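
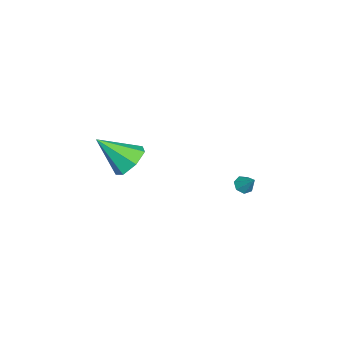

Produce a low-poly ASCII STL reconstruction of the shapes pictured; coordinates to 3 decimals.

solid 
facet normal -0.461 -0.517 -0.721
outer loop
vertex -0.685 3.167 -3.299
vertex -1.091 3.088 -2.983
vertex -1.01 3.48 -3.316
endloop
endfacet
facet normal 0.659 0.665 -0.350
outer loop
vertex -0.685 3.167 -3.299
vertex -1.01 3.48 -3.316
vertex -0.589 3.652 -2.197
endloop
endfacet
facet normal -0.460 -0.518 -0.721
outer loop
vertex -1.01 3.48 -3.316
vertex -1.091 3.088 -2.983
vertex -1.396 3.497 -3.082
endloop
endfacet
facet normal -0.040 0.990 -0.137
outer loop
vertex -1.01 3.48 -3.316
vertex -1.396 3.497 -3.082
vertex -0.589 3.652 -2.197
endloop
endfacet
facet normal -0.461 -0.518 -0.721
outer loop
vertex -1.396 3.497 -3.082
vertex -1.091 3.088 -2.983
vertex -1.552 3.207 -2.774
endloop
endfacet
facet normal -0.569 0.723 0.392
outer loop
vertex -1.396 3.497 -3.082
vertex -1.552 3.207 -2.774
vertex -0.589 3.652 -2.197
endloop
endfacet
facet normal -0.461 -0.516 -0.722
outer loop
vertex -1.552 3.207 -2.774
vertex -1.091 3.088 -2.983
vertex -1.361 2.827 -2.624
endloop
endfacet
facet normal -0.535 0.064 0.843
outer loop
vertex -1.552 3.207 -2.774
vertex -1.361 2.827 -2.624
vertex -0.589 3.652 -2.197
endloop
endfacet
facet normal -0.460 -0.517 -0.722
outer loop
vertex -1.361 2.827 -2.624
vertex -1.091 3.088 -2.983
vertex -0.966 2.643 -2.744
endloop
endfacet
facet normal 0.038 -0.487 0.872
outer loop
vertex -1.361 2.827 -2.624
vertex -0.966 2.643 -2.744
vertex -0.589 3.652 -2.197
endloop
endfacet
facet normal -0.459 -0.517 -0.723
outer loop
vertex -0.966 2.643 -2.744
vertex -1.091 3.088 -2.983
vertex -0.665 2.795 -3.044
endloop
endfacet
facet normal 0.721 -0.519 0.460
outer loop
vertex -0.966 2.643 -2.744
vertex -0.665 2.795 -3.044
vertex -0.589 3.652 -2.197
endloop
endfacet
facet normal -0.460 -0.519 -0.721
outer loop
vertex -0.665 2.795 -3.044
vertex -1.091 3.088 -2.983
vertex -0.685 3.167 -3.299
endloop
endfacet
facet normal 0.996 -0.005 -0.085
outer loop
vertex -0.665 2.795 -3.044
vertex -0.685 3.167 -3.299
vertex -0.589 3.652 -2.197
endloop
endfacet
facet normal -0.049 0.748 -0.662
outer loop
vertex -2.499 -3.251 -4.121
vertex -2.923 -2.615 -3.372
vertex -1.892 -2.763 -3.615
endloop
endfacet
facet normal 0.711 -0.674 -0.202
outer loop
vertex -2.499 -3.251 -4.121
vertex -1.892 -2.763 -3.615
vertex -2.817 -4.245 -1.928
endloop
endfacet
facet normal -0.049 0.748 -0.662
outer loop
vertex -1.892 -2.763 -3.615
vertex -2.923 -2.615 -3.372
vertex -2.061 -2.164 -2.926
endloop
endfacet
facet normal 0.918 -0.159 0.363
outer loop
vertex -1.892 -2.763 -3.615
vertex -2.061 -2.164 -2.926
vertex -2.817 -4.245 -1.928
endloop
endfacet
facet normal -0.049 0.748 -0.662
outer loop
vertex -2.061 -2.164 -2.926
vertex -2.923 -2.615 -3.372
vertex -2.88 -1.905 -2.573
endloop
endfacet
facet normal 0.449 0.249 0.858
outer loop
vertex -2.061 -2.164 -2.926
vertex -2.88 -1.905 -2.573
vertex -2.817 -4.245 -1.928
endloop
endfacet
facet normal -0.048 0.748 -0.662
outer loop
vertex -2.88 -1.905 -2.573
vertex -2.923 -2.615 -3.372
vertex -3.731 -2.18 -2.822
endloop
endfacet
facet normal -0.343 0.241 0.908
outer loop
vertex -2.88 -1.905 -2.573
vertex -3.731 -2.18 -2.822
vertex -2.817 -4.245 -1.928
endloop
endfacet
facet normal -0.048 0.748 -0.662
outer loop
vertex -3.731 -2.18 -2.822
vertex -2.923 -2.615 -3.372
vertex -3.974 -2.783 -3.485
endloop
endfacet
facet normal -0.862 -0.176 0.476
outer loop
vertex -3.731 -2.18 -2.822
vertex -3.974 -2.783 -3.485
vertex -2.817 -4.245 -1.928
endloop
endfacet
facet normal -0.048 0.747 -0.663
outer loop
vertex -3.974 -2.783 -3.485
vertex -2.923 -2.615 -3.372
vertex -3.425 -3.26 -4.063
endloop
endfacet
facet normal -0.717 -0.688 -0.113
outer loop
vertex -3.974 -2.783 -3.485
vertex -3.425 -3.26 -4.063
vertex -2.817 -4.245 -1.928
endloop
endfacet
facet normal -0.049 0.748 -0.662
outer loop
vertex -3.425 -3.26 -4.063
vertex -2.923 -2.615 -3.372
vertex -2.499 -3.251 -4.121
endloop
endfacet
facet normal -0.017 -0.910 -0.415
outer loop
vertex -3.425 -3.26 -4.063
vertex -2.499 -3.251 -4.121
vertex -2.817 -4.245 -1.928
endloop
endfacet

endsolid


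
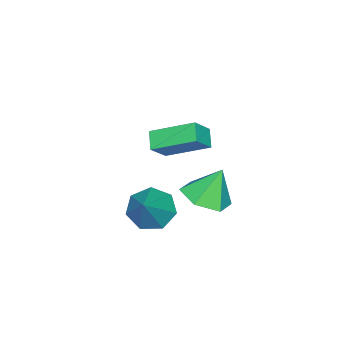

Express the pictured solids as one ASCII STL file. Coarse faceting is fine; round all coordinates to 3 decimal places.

solid 
facet normal -0.693 -0.214 -0.688
outer loop
vertex -1.403 1.229 -3.022
vertex -1.889 2.007 -2.774
vertex -1.209 1.918 -3.431
endloop
endfacet
facet normal 0.906 -0.374 -0.200
outer loop
vertex -1.403 1.229 -3.022
vertex -1.209 1.918 -3.431
vertex -0.571 2.413 -1.466
endloop
endfacet
facet normal -0.693 -0.213 -0.689
outer loop
vertex -1.209 1.918 -3.431
vertex -1.889 2.007 -2.774
vertex -1.526 2.674 -3.346
endloop
endfacet
facet normal 0.840 0.394 -0.372
outer loop
vertex -1.209 1.918 -3.431
vertex -1.526 2.674 -3.346
vertex -0.571 2.413 -1.466
endloop
endfacet
facet normal -0.693 -0.213 -0.689
outer loop
vertex -1.526 2.674 -3.346
vertex -1.889 2.007 -2.774
vertex -2.117 2.928 -2.83
endloop
endfacet
facet normal 0.356 0.933 -0.051
outer loop
vertex -1.526 2.674 -3.346
vertex -2.117 2.928 -2.83
vertex -0.571 2.413 -1.466
endloop
endfacet
facet normal -0.694 -0.214 -0.688
outer loop
vertex -2.117 2.928 -2.83
vertex -1.889 2.007 -2.774
vertex -2.535 2.489 -2.272
endloop
endfacet
facet normal -0.181 0.834 0.521
outer loop
vertex -2.117 2.928 -2.83
vertex -2.535 2.489 -2.272
vertex -0.571 2.413 -1.466
endloop
endfacet
facet normal -0.694 -0.213 -0.688
outer loop
vertex -2.535 2.489 -2.272
vertex -1.889 2.007 -2.774
vertex -2.467 1.687 -2.092
endloop
endfacet
facet normal -0.368 0.174 0.913
outer loop
vertex -2.535 2.489 -2.272
vertex -2.467 1.687 -2.092
vertex -0.571 2.413 -1.466
endloop
endfacet
facet normal -0.693 -0.214 -0.688
outer loop
vertex -2.467 1.687 -2.092
vertex -1.889 2.007 -2.774
vertex -1.963 1.127 -2.426
endloop
endfacet
facet normal -0.063 -0.552 0.831
outer loop
vertex -2.467 1.687 -2.092
vertex -1.963 1.127 -2.426
vertex -0.571 2.413 -1.466
endloop
endfacet
facet normal -0.693 -0.214 -0.688
outer loop
vertex -1.963 1.127 -2.426
vertex -1.889 2.007 -2.774
vertex -1.403 1.229 -3.022
endloop
endfacet
facet normal 0.503 -0.796 0.337
outer loop
vertex -1.963 1.127 -2.426
vertex -1.403 1.229 -3.022
vertex -0.571 2.413 -1.466
endloop
endfacet
facet normal 0.280 -0.304 -0.911
outer loop
vertex -2.082 3.631 -2.046
vertex -3.07 3.581 -2.333
vertex -2.54 4.455 -2.462
endloop
endfacet
facet normal 0.589 0.600 0.541
outer loop
vertex -2.082 3.631 -2.046
vertex -2.54 4.455 -2.462
vertex -3.49 4.039 -0.967
endloop
endfacet
facet normal 0.280 -0.304 -0.911
outer loop
vertex -2.54 4.455 -2.462
vertex -3.07 3.581 -2.333
vertex -3.528 4.405 -2.749
endloop
endfacet
facet normal -0.108 0.973 0.202
outer loop
vertex -2.54 4.455 -2.462
vertex -3.528 4.405 -2.749
vertex -3.49 4.039 -0.967
endloop
endfacet
facet normal 0.279 -0.304 -0.911
outer loop
vertex -3.528 4.405 -2.749
vertex -3.07 3.581 -2.333
vertex -4.059 3.532 -2.62
endloop
endfacet
facet normal -0.839 0.529 0.127
outer loop
vertex -3.528 4.405 -2.749
vertex -4.059 3.532 -2.62
vertex -3.49 4.039 -0.967
endloop
endfacet
facet normal 0.279 -0.305 -0.910
outer loop
vertex -4.059 3.532 -2.62
vertex -3.07 3.581 -2.333
vertex -3.601 2.708 -2.203
endloop
endfacet
facet normal -0.874 -0.289 0.390
outer loop
vertex -4.059 3.532 -2.62
vertex -3.601 2.708 -2.203
vertex -3.49 4.039 -0.967
endloop
endfacet
facet normal 0.279 -0.305 -0.910
outer loop
vertex -3.601 2.708 -2.203
vertex -3.07 3.581 -2.333
vertex -2.613 2.758 -1.917
endloop
endfacet
facet normal -0.177 -0.662 0.728
outer loop
vertex -3.601 2.708 -2.203
vertex -2.613 2.758 -1.917
vertex -3.49 4.039 -0.967
endloop
endfacet
facet normal 0.280 -0.305 -0.910
outer loop
vertex -2.613 2.758 -1.917
vertex -3.07 3.581 -2.333
vertex -2.082 3.631 -2.046
endloop
endfacet
facet normal 0.553 -0.218 0.804
outer loop
vertex -2.613 2.758 -1.917
vertex -2.082 3.631 -2.046
vertex -3.49 4.039 -0.967
endloop
endfacet
facet normal -0.690 0.179 -0.701
outer loop
vertex -2.651 3.936 1.751
vertex -2.081 4.294 1.281
vertex -2.284 2.34 0.981
endloop
endfacet
facet normal -0.695 -0.436 0.572
outer loop
vertex -1.539 2.146 1.739
vertex -2.651 3.936 1.751
vertex -2.284 2.34 0.981
endloop
endfacet
facet normal -0.690 0.179 -0.702
outer loop
vertex -2.284 2.34 0.981
vertex -2.081 4.294 1.281
vertex -1.714 2.697 0.512
endloop
endfacet
facet normal 0.203 -0.882 -0.425
outer loop
vertex -1.714 2.697 0.512
vertex -1.539 2.146 1.739
vertex -2.284 2.34 0.981
endloop
endfacet
facet normal -0.203 0.882 0.425
outer loop
vertex -2.651 3.936 1.751
vertex -1.336 4.1 2.039
vertex -2.081 4.294 1.281
endloop
endfacet
facet normal -0.695 -0.435 0.573
outer loop
vertex -1.906 3.743 2.508
vertex -2.651 3.936 1.751
vertex -1.539 2.146 1.739
endloop
endfacet
facet normal -0.203 0.882 0.425
outer loop
vertex -1.906 3.743 2.508
vertex -1.336 4.1 2.039
vertex -2.651 3.936 1.751
endloop
endfacet
facet normal 0.695 0.435 -0.572
outer loop
vertex -2.081 4.294 1.281
vertex -1.336 4.1 2.039
vertex -1.714 2.697 0.512
endloop
endfacet
facet normal 0.203 -0.882 -0.425
outer loop
vertex -0.969 2.504 1.269
vertex -1.539 2.146 1.739
vertex -1.714 2.697 0.512
endloop
endfacet
facet normal 0.695 0.436 -0.572
outer loop
vertex -1.714 2.697 0.512
vertex -1.336 4.1 2.039
vertex -0.969 2.504 1.269
endloop
endfacet
facet normal 0.690 -0.179 0.701
outer loop
vertex -0.969 2.504 1.269
vertex -1.906 3.743 2.508
vertex -1.539 2.146 1.739
endloop
endfacet
facet normal 0.690 -0.180 0.701
outer loop
vertex -1.336 4.1 2.039
vertex -1.906 3.743 2.508
vertex -0.969 2.504 1.269
endloop
endfacet

endsolid


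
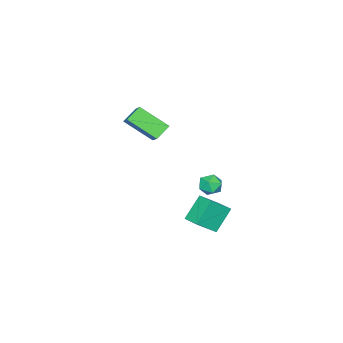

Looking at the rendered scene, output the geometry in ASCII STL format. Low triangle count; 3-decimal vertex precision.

solid 
facet normal -0.785 0.207 0.584
outer loop
vertex 2.983 -3.75 4.305
vertex 4.052 -2.721 5.376
vertex 2.553 -2.094 3.141
endloop
endfacet
facet normal -0.584 -0.563 -0.585
outer loop
vertex 3.408 -2.319 2.504
vertex 2.983 -3.75 4.305
vertex 2.553 -2.094 3.141
endloop
endfacet
facet normal -0.785 0.207 0.584
outer loop
vertex 2.553 -2.094 3.141
vertex 4.052 -2.721 5.376
vertex 3.622 -1.064 4.212
endloop
endfacet
facet normal -0.208 0.800 -0.562
outer loop
vertex 3.622 -1.064 4.212
vertex 3.408 -2.319 2.504
vertex 2.553 -2.094 3.141
endloop
endfacet
facet normal 0.208 -0.801 0.562
outer loop
vertex 2.983 -3.75 4.305
vertex 4.907 -2.946 4.739
vertex 4.052 -2.721 5.376
endloop
endfacet
facet normal -0.584 -0.563 -0.585
outer loop
vertex 3.838 -3.976 3.668
vertex 2.983 -3.75 4.305
vertex 3.408 -2.319 2.504
endloop
endfacet
facet normal 0.208 -0.800 0.563
outer loop
vertex 3.838 -3.976 3.668
vertex 4.907 -2.946 4.739
vertex 2.983 -3.75 4.305
endloop
endfacet
facet normal 0.584 0.563 0.585
outer loop
vertex 4.052 -2.721 5.376
vertex 4.907 -2.946 4.739
vertex 3.622 -1.064 4.212
endloop
endfacet
facet normal -0.207 0.801 -0.562
outer loop
vertex 4.477 -1.29 3.575
vertex 3.408 -2.319 2.504
vertex 3.622 -1.064 4.212
endloop
endfacet
facet normal 0.584 0.563 0.585
outer loop
vertex 3.622 -1.064 4.212
vertex 4.907 -2.946 4.739
vertex 4.477 -1.29 3.575
endloop
endfacet
facet normal 0.785 -0.207 -0.584
outer loop
vertex 4.477 -1.29 3.575
vertex 3.838 -3.976 3.668
vertex 3.408 -2.319 2.504
endloop
endfacet
facet normal 0.785 -0.207 -0.584
outer loop
vertex 4.907 -2.946 4.739
vertex 3.838 -3.976 3.668
vertex 4.477 -1.29 3.575
endloop
endfacet
facet normal -0.580 0.554 0.597
outer loop
vertex 2.863 1.825 0.488
vertex 3.269 1.594 1.097
vertex 3.477 2.226 0.713
endloop
endfacet
facet normal -0.532 0.845 -0.054
outer loop
vertex 2.863 1.825 0.488
vertex 3.477 2.226 0.713
vertex 3.354 2.101 -0.034
endloop
endfacet
facet normal -0.767 0.366 -0.527
outer loop
vertex 2.863 1.825 0.488
vertex 3.354 2.101 -0.034
vertex 3.069 1.392 -0.112
endloop
endfacet
facet normal -0.960 -0.221 -0.170
outer loop
vertex 2.863 1.825 0.488
vertex 3.069 1.392 -0.112
vertex 3.017 1.079 0.587
endloop
endfacet
facet normal -0.845 -0.105 0.524
outer loop
vertex 2.863 1.825 0.488
vertex 3.017 1.079 0.587
vertex 3.269 1.594 1.097
endloop
endfacet
facet normal 0.158 0.969 -0.188
outer loop
vertex 3.354 2.101 -0.034
vertex 3.477 2.226 0.713
vertex 4.063 2.041 0.253
endloop
endfacet
facet normal 0.079 0.499 0.863
outer loop
vertex 3.477 2.226 0.713
vertex 3.269 1.594 1.097
vertex 4.011 1.728 0.952
endloop
endfacet
facet normal -0.350 -0.567 0.746
outer loop
vertex 3.269 1.594 1.097
vertex 3.017 1.079 0.587
vertex 3.726 1.019 0.874
endloop
endfacet
facet normal -0.535 -0.755 -0.378
outer loop
vertex 3.017 1.079 0.587
vertex 3.069 1.392 -0.112
vertex 3.603 0.894 0.127
endloop
endfacet
facet normal -0.222 0.194 -0.956
outer loop
vertex 3.069 1.392 -0.112
vertex 3.354 2.101 -0.034
vertex 3.811 1.526 -0.257
endloop
endfacet
facet normal 0.960 0.221 0.170
outer loop
vertex 4.217 1.295 0.352
vertex 4.063 2.041 0.253
vertex 4.011 1.728 0.952
endloop
endfacet
facet normal 0.767 -0.366 0.527
outer loop
vertex 4.217 1.295 0.352
vertex 4.011 1.728 0.952
vertex 3.726 1.019 0.874
endloop
endfacet
facet normal 0.532 -0.845 0.054
outer loop
vertex 4.217 1.295 0.352
vertex 3.726 1.019 0.874
vertex 3.603 0.894 0.127
endloop
endfacet
facet normal 0.580 -0.554 -0.597
outer loop
vertex 4.217 1.295 0.352
vertex 3.603 0.894 0.127
vertex 3.811 1.526 -0.257
endloop
endfacet
facet normal 0.845 0.105 -0.524
outer loop
vertex 4.217 1.295 0.352
vertex 3.811 1.526 -0.257
vertex 4.063 2.041 0.253
endloop
endfacet
facet normal 0.535 0.755 0.378
outer loop
vertex 4.011 1.728 0.952
vertex 4.063 2.041 0.253
vertex 3.477 2.226 0.713
endloop
endfacet
facet normal 0.222 -0.194 0.956
outer loop
vertex 3.726 1.019 0.874
vertex 4.011 1.728 0.952
vertex 3.269 1.594 1.097
endloop
endfacet
facet normal -0.158 -0.969 0.188
outer loop
vertex 3.603 0.894 0.127
vertex 3.726 1.019 0.874
vertex 3.017 1.079 0.587
endloop
endfacet
facet normal -0.079 -0.499 -0.863
outer loop
vertex 3.811 1.526 -0.257
vertex 3.603 0.894 0.127
vertex 3.069 1.392 -0.112
endloop
endfacet
facet normal 0.350 0.567 -0.746
outer loop
vertex 4.063 2.041 0.253
vertex 3.811 1.526 -0.257
vertex 3.354 2.101 -0.034
endloop
endfacet
facet normal -0.662 0.114 0.741
outer loop
vertex 2.664 0.286 -1.481
vertex 3.076 1.352 -1.277
vertex 1.614 0.889 -2.511
endloop
endfacet
facet normal -0.355 -0.918 -0.176
outer loop
vertex 2.784 0.688 -3.823
vertex 2.664 0.286 -1.481
vertex 1.614 0.889 -2.511
endloop
endfacet
facet normal -0.662 0.113 0.741
outer loop
vertex 1.614 0.889 -2.511
vertex 3.076 1.352 -1.277
vertex 2.025 1.955 -2.307
endloop
endfacet
facet normal -0.661 0.379 -0.648
outer loop
vertex 2.025 1.955 -2.307
vertex 2.784 0.688 -3.823
vertex 1.614 0.889 -2.511
endloop
endfacet
facet normal 0.661 -0.379 0.648
outer loop
vertex 2.664 0.286 -1.481
vertex 4.246 1.151 -2.589
vertex 3.076 1.352 -1.277
endloop
endfacet
facet normal -0.355 -0.918 -0.176
outer loop
vertex 3.835 0.085 -2.793
vertex 2.664 0.286 -1.481
vertex 2.784 0.688 -3.823
endloop
endfacet
facet normal 0.661 -0.379 0.648
outer loop
vertex 3.835 0.085 -2.793
vertex 4.246 1.151 -2.589
vertex 2.664 0.286 -1.481
endloop
endfacet
facet normal 0.355 0.918 0.176
outer loop
vertex 3.076 1.352 -1.277
vertex 4.246 1.151 -2.589
vertex 2.025 1.955 -2.307
endloop
endfacet
facet normal -0.661 0.379 -0.648
outer loop
vertex 3.196 1.754 -3.619
vertex 2.784 0.688 -3.823
vertex 2.025 1.955 -2.307
endloop
endfacet
facet normal 0.355 0.918 0.176
outer loop
vertex 2.025 1.955 -2.307
vertex 4.246 1.151 -2.589
vertex 3.196 1.754 -3.619
endloop
endfacet
facet normal 0.661 -0.114 -0.741
outer loop
vertex 3.196 1.754 -3.619
vertex 3.835 0.085 -2.793
vertex 2.784 0.688 -3.823
endloop
endfacet
facet normal 0.662 -0.113 -0.741
outer loop
vertex 4.246 1.151 -2.589
vertex 3.835 0.085 -2.793
vertex 3.196 1.754 -3.619
endloop
endfacet

endsolid


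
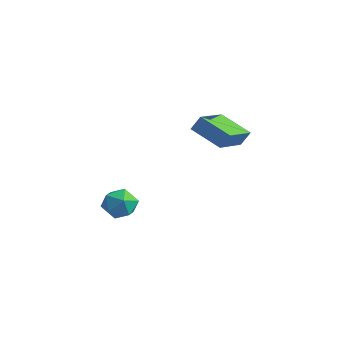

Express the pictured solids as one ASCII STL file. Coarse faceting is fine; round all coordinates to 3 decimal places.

solid 
facet normal 0.142 0.820 0.555
outer loop
vertex -1.479 1.432 -3.109
vertex -1.202 0.88 -2.364
vertex -0.547 1.197 -3.001
endloop
endfacet
facet normal 0.257 0.957 -0.137
outer loop
vertex -1.479 1.432 -3.109
vertex -0.547 1.197 -3.001
vertex -0.951 1.18 -3.88
endloop
endfacet
facet normal -0.340 0.800 -0.495
outer loop
vertex -1.479 1.432 -3.109
vertex -0.951 1.18 -3.88
vertex -1.857 0.853 -3.785
endloop
endfacet
facet normal -0.824 0.566 -0.024
outer loop
vertex -1.479 1.432 -3.109
vertex -1.857 0.853 -3.785
vertex -2.012 0.667 -2.849
endloop
endfacet
facet normal -0.526 0.578 0.624
outer loop
vertex -1.479 1.432 -3.109
vertex -2.012 0.667 -2.849
vertex -1.202 0.88 -2.364
endloop
endfacet
facet normal 0.772 0.520 -0.365
outer loop
vertex -0.951 1.18 -3.88
vertex -0.547 1.197 -3.001
vertex -0.348 0.473 -3.611
endloop
endfacet
facet normal 0.588 0.298 0.752
outer loop
vertex -0.547 1.197 -3.001
vertex -1.202 0.88 -2.364
vertex -0.503 0.287 -2.675
endloop
endfacet
facet normal -0.494 -0.092 0.865
outer loop
vertex -1.202 0.88 -2.364
vertex -2.012 0.667 -2.849
vertex -1.409 -0.04 -2.58
endloop
endfacet
facet normal -0.976 -0.113 -0.184
outer loop
vertex -2.012 0.667 -2.849
vertex -1.857 0.853 -3.785
vertex -1.813 -0.057 -3.459
endloop
endfacet
facet normal -0.195 0.266 -0.944
outer loop
vertex -1.857 0.853 -3.785
vertex -0.951 1.18 -3.88
vertex -1.158 0.26 -4.096
endloop
endfacet
facet normal 0.824 -0.566 0.024
outer loop
vertex -0.881 -0.292 -3.351
vertex -0.348 0.473 -3.611
vertex -0.503 0.287 -2.675
endloop
endfacet
facet normal 0.340 -0.800 0.495
outer loop
vertex -0.881 -0.292 -3.351
vertex -0.503 0.287 -2.675
vertex -1.409 -0.04 -2.58
endloop
endfacet
facet normal -0.257 -0.957 0.137
outer loop
vertex -0.881 -0.292 -3.351
vertex -1.409 -0.04 -2.58
vertex -1.813 -0.057 -3.459
endloop
endfacet
facet normal -0.142 -0.820 -0.555
outer loop
vertex -0.881 -0.292 -3.351
vertex -1.813 -0.057 -3.459
vertex -1.158 0.26 -4.096
endloop
endfacet
facet normal 0.526 -0.578 -0.624
outer loop
vertex -0.881 -0.292 -3.351
vertex -1.158 0.26 -4.096
vertex -0.348 0.473 -3.611
endloop
endfacet
facet normal 0.976 0.113 0.184
outer loop
vertex -0.503 0.287 -2.675
vertex -0.348 0.473 -3.611
vertex -0.547 1.197 -3.001
endloop
endfacet
facet normal 0.195 -0.266 0.944
outer loop
vertex -1.409 -0.04 -2.58
vertex -0.503 0.287 -2.675
vertex -1.202 0.88 -2.364
endloop
endfacet
facet normal -0.772 -0.520 0.365
outer loop
vertex -1.813 -0.057 -3.459
vertex -1.409 -0.04 -2.58
vertex -2.012 0.667 -2.849
endloop
endfacet
facet normal -0.588 -0.298 -0.752
outer loop
vertex -1.158 0.26 -4.096
vertex -1.813 -0.057 -3.459
vertex -1.857 0.853 -3.785
endloop
endfacet
facet normal 0.494 0.092 -0.865
outer loop
vertex -0.348 0.473 -3.611
vertex -1.158 0.26 -4.096
vertex -0.951 1.18 -3.88
endloop
endfacet
facet normal -0.295 -0.412 -0.862
outer loop
vertex 2.786 1.519 2.735
vertex 2.024 3.383 2.105
vertex 4.325 1.907 2.022
endloop
endfacet
facet normal 0.361 -0.884 0.298
outer loop
vertex 4.576 2.257 2.755
vertex 2.786 1.519 2.735
vertex 4.325 1.907 2.022
endloop
endfacet
facet normal -0.295 -0.412 -0.862
outer loop
vertex 4.325 1.907 2.022
vertex 2.024 3.383 2.105
vertex 3.563 3.771 1.392
endloop
endfacet
facet normal 0.885 0.223 -0.409
outer loop
vertex 3.563 3.771 1.392
vertex 4.576 2.257 2.755
vertex 4.325 1.907 2.022
endloop
endfacet
facet normal -0.885 -0.223 0.409
outer loop
vertex 2.786 1.519 2.735
vertex 2.275 3.733 2.838
vertex 2.024 3.383 2.105
endloop
endfacet
facet normal 0.361 -0.884 0.298
outer loop
vertex 3.037 1.869 3.468
vertex 2.786 1.519 2.735
vertex 4.576 2.257 2.755
endloop
endfacet
facet normal -0.885 -0.223 0.409
outer loop
vertex 3.037 1.869 3.468
vertex 2.275 3.733 2.838
vertex 2.786 1.519 2.735
endloop
endfacet
facet normal -0.361 0.884 -0.298
outer loop
vertex 2.024 3.383 2.105
vertex 2.275 3.733 2.838
vertex 3.563 3.771 1.392
endloop
endfacet
facet normal 0.885 0.223 -0.409
outer loop
vertex 3.814 4.121 2.125
vertex 4.576 2.257 2.755
vertex 3.563 3.771 1.392
endloop
endfacet
facet normal -0.361 0.884 -0.298
outer loop
vertex 3.563 3.771 1.392
vertex 2.275 3.733 2.838
vertex 3.814 4.121 2.125
endloop
endfacet
facet normal 0.295 0.412 0.862
outer loop
vertex 3.814 4.121 2.125
vertex 3.037 1.869 3.468
vertex 4.576 2.257 2.755
endloop
endfacet
facet normal 0.295 0.412 0.862
outer loop
vertex 2.275 3.733 2.838
vertex 3.037 1.869 3.468
vertex 3.814 4.121 2.125
endloop
endfacet

endsolid


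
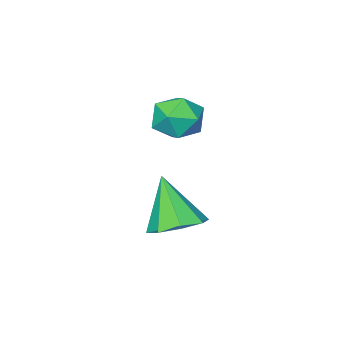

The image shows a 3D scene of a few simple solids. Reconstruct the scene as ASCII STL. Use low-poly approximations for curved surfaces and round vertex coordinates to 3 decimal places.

solid 
facet normal 0.045 0.472 -0.881
outer loop
vertex 4.721 0.632 -1.059
vertex 3.757 0.364 -1.252
vertex 4.207 1.161 -0.802
endloop
endfacet
facet normal 0.664 0.316 0.678
outer loop
vertex 4.721 0.632 -1.059
vertex 4.207 1.161 -0.802
vertex 3.663 -0.604 0.552
endloop
endfacet
facet normal 0.045 0.472 -0.881
outer loop
vertex 4.207 1.161 -0.802
vertex 3.757 0.364 -1.252
vertex 3.429 1.222 -0.809
endloop
endfacet
facet normal 0.040 0.600 0.799
outer loop
vertex 4.207 1.161 -0.802
vertex 3.429 1.222 -0.809
vertex 3.663 -0.604 0.552
endloop
endfacet
facet normal 0.045 0.472 -0.881
outer loop
vertex 3.429 1.222 -0.809
vertex 3.757 0.364 -1.252
vertex 2.843 0.781 -1.075
endloop
endfacet
facet normal -0.617 0.418 0.667
outer loop
vertex 3.429 1.222 -0.809
vertex 2.843 0.781 -1.075
vertex 3.663 -0.604 0.552
endloop
endfacet
facet normal 0.045 0.473 -0.880
outer loop
vertex 2.843 0.781 -1.075
vertex 3.757 0.364 -1.252
vertex 2.792 0.096 -1.446
endloop
endfacet
facet normal -0.925 -0.126 0.359
outer loop
vertex 2.843 0.781 -1.075
vertex 2.792 0.096 -1.446
vertex 3.663 -0.604 0.552
endloop
endfacet
facet normal 0.046 0.473 -0.880
outer loop
vertex 2.792 0.096 -1.446
vertex 3.757 0.364 -1.252
vertex 3.306 -0.432 -1.703
endloop
endfacet
facet normal -0.701 -0.710 0.057
outer loop
vertex 2.792 0.096 -1.446
vertex 3.306 -0.432 -1.703
vertex 3.663 -0.604 0.552
endloop
endfacet
facet normal 0.046 0.473 -0.880
outer loop
vertex 3.306 -0.432 -1.703
vertex 3.757 0.364 -1.252
vertex 4.084 -0.494 -1.696
endloop
endfacet
facet normal -0.079 -0.995 -0.063
outer loop
vertex 3.306 -0.432 -1.703
vertex 4.084 -0.494 -1.696
vertex 3.663 -0.604 0.552
endloop
endfacet
facet normal 0.045 0.473 -0.880
outer loop
vertex 4.084 -0.494 -1.696
vertex 3.757 0.364 -1.252
vertex 4.67 -0.053 -1.429
endloop
endfacet
facet normal 0.580 -0.812 0.069
outer loop
vertex 4.084 -0.494 -1.696
vertex 4.67 -0.053 -1.429
vertex 3.663 -0.604 0.552
endloop
endfacet
facet normal 0.045 0.472 -0.880
outer loop
vertex 4.67 -0.053 -1.429
vertex 3.757 0.364 -1.252
vertex 4.721 0.632 -1.059
endloop
endfacet
facet normal 0.887 -0.269 0.376
outer loop
vertex 4.67 -0.053 -1.429
vertex 4.721 0.632 -1.059
vertex 3.663 -0.604 0.552
endloop
endfacet
facet normal -0.486 0.579 0.655
outer loop
vertex 2.534 -0.193 2.901
vertex 1.808 -0.846 2.94
vertex 2.561 -0.915 3.56
endloop
endfacet
facet normal 0.221 0.662 0.716
outer loop
vertex 2.534 -0.193 2.901
vertex 2.561 -0.915 3.56
vertex 3.373 -0.664 3.078
endloop
endfacet
facet normal 0.474 0.876 0.085
outer loop
vertex 2.534 -0.193 2.901
vertex 3.373 -0.664 3.078
vertex 3.123 -0.44 2.159
endloop
endfacet
facet normal -0.076 0.927 -0.369
outer loop
vertex 2.534 -0.193 2.901
vertex 3.123 -0.44 2.159
vertex 2.155 -0.553 2.074
endloop
endfacet
facet normal -0.669 0.743 -0.017
outer loop
vertex 2.534 -0.193 2.901
vertex 2.155 -0.553 2.074
vertex 1.808 -0.846 2.94
endloop
endfacet
facet normal 0.505 0.024 0.863
outer loop
vertex 3.373 -0.664 3.078
vertex 2.561 -0.915 3.56
vertex 3.165 -1.607 3.226
endloop
endfacet
facet normal -0.638 -0.109 0.763
outer loop
vertex 2.561 -0.915 3.56
vertex 1.808 -0.846 2.94
vertex 2.197 -1.72 3.141
endloop
endfacet
facet normal -0.934 0.156 -0.322
outer loop
vertex 1.808 -0.846 2.94
vertex 2.155 -0.553 2.074
vertex 1.947 -1.496 2.222
endloop
endfacet
facet normal 0.025 0.452 -0.891
outer loop
vertex 2.155 -0.553 2.074
vertex 3.123 -0.44 2.159
vertex 2.759 -1.245 1.74
endloop
endfacet
facet normal 0.915 0.371 -0.159
outer loop
vertex 3.123 -0.44 2.159
vertex 3.373 -0.664 3.078
vertex 3.512 -1.314 2.36
endloop
endfacet
facet normal 0.076 -0.927 0.369
outer loop
vertex 2.786 -1.967 2.399
vertex 3.165 -1.607 3.226
vertex 2.197 -1.72 3.141
endloop
endfacet
facet normal -0.474 -0.876 -0.085
outer loop
vertex 2.786 -1.967 2.399
vertex 2.197 -1.72 3.141
vertex 1.947 -1.496 2.222
endloop
endfacet
facet normal -0.221 -0.662 -0.716
outer loop
vertex 2.786 -1.967 2.399
vertex 1.947 -1.496 2.222
vertex 2.759 -1.245 1.74
endloop
endfacet
facet normal 0.486 -0.579 -0.655
outer loop
vertex 2.786 -1.967 2.399
vertex 2.759 -1.245 1.74
vertex 3.512 -1.314 2.36
endloop
endfacet
facet normal 0.669 -0.743 0.017
outer loop
vertex 2.786 -1.967 2.399
vertex 3.512 -1.314 2.36
vertex 3.165 -1.607 3.226
endloop
endfacet
facet normal -0.025 -0.452 0.891
outer loop
vertex 2.197 -1.72 3.141
vertex 3.165 -1.607 3.226
vertex 2.561 -0.915 3.56
endloop
endfacet
facet normal -0.915 -0.371 0.159
outer loop
vertex 1.947 -1.496 2.222
vertex 2.197 -1.72 3.141
vertex 1.808 -0.846 2.94
endloop
endfacet
facet normal -0.505 -0.024 -0.863
outer loop
vertex 2.759 -1.245 1.74
vertex 1.947 -1.496 2.222
vertex 2.155 -0.553 2.074
endloop
endfacet
facet normal 0.638 0.109 -0.763
outer loop
vertex 3.512 -1.314 2.36
vertex 2.759 -1.245 1.74
vertex 3.123 -0.44 2.159
endloop
endfacet
facet normal 0.934 -0.156 0.322
outer loop
vertex 3.165 -1.607 3.226
vertex 3.512 -1.314 2.36
vertex 3.373 -0.664 3.078
endloop
endfacet

endsolid


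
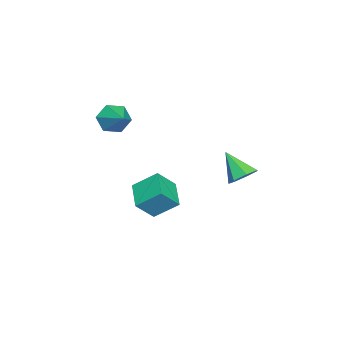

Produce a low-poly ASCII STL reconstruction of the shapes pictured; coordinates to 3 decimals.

solid 
facet normal 0.292 0.626 -0.723
outer loop
vertex 2.982 3.61 -0.072
vertex 2.512 4.336 0.367
vertex 3.43 4.049 0.489
endloop
endfacet
facet normal 0.611 -0.782 0.124
outer loop
vertex 2.982 3.61 -0.072
vertex 3.43 4.049 0.489
vertex 1.928 3.084 1.813
endloop
endfacet
facet normal 0.292 0.626 -0.723
outer loop
vertex 3.43 4.049 0.489
vertex 2.512 4.336 0.367
vertex 3.187 4.704 0.958
endloop
endfacet
facet normal 0.719 -0.208 0.663
outer loop
vertex 3.43 4.049 0.489
vertex 3.187 4.704 0.958
vertex 1.928 3.084 1.813
endloop
endfacet
facet normal 0.292 0.626 -0.723
outer loop
vertex 3.187 4.704 0.958
vertex 2.512 4.336 0.367
vertex 2.435 5.082 0.981
endloop
endfacet
facet normal 0.196 0.334 0.922
outer loop
vertex 3.187 4.704 0.958
vertex 2.435 5.082 0.981
vertex 1.928 3.084 1.813
endloop
endfacet
facet normal 0.292 0.626 -0.724
outer loop
vertex 2.435 5.082 0.981
vertex 2.512 4.336 0.367
vertex 1.741 4.898 0.542
endloop
endfacet
facet normal -0.561 0.436 0.704
outer loop
vertex 2.435 5.082 0.981
vertex 1.741 4.898 0.542
vertex 1.928 3.084 1.813
endloop
endfacet
facet normal 0.291 0.625 -0.724
outer loop
vertex 1.741 4.898 0.542
vertex 2.512 4.336 0.367
vertex 1.627 4.29 -0.029
endloop
endfacet
facet normal -0.984 0.021 0.174
outer loop
vertex 1.741 4.898 0.542
vertex 1.627 4.29 -0.029
vertex 1.928 3.084 1.813
endloop
endfacet
facet normal 0.291 0.627 -0.723
outer loop
vertex 1.627 4.29 -0.029
vertex 2.512 4.336 0.367
vertex 2.18 3.717 -0.303
endloop
endfacet
facet normal -0.754 -0.599 -0.269
outer loop
vertex 1.627 4.29 -0.029
vertex 2.18 3.717 -0.303
vertex 1.928 3.084 1.813
endloop
endfacet
facet normal 0.292 0.626 -0.723
outer loop
vertex 2.18 3.717 -0.303
vertex 2.512 4.336 0.367
vertex 2.982 3.61 -0.072
endloop
endfacet
facet normal -0.044 -0.956 -0.291
outer loop
vertex 2.18 3.717 -0.303
vertex 2.982 3.61 -0.072
vertex 1.928 3.084 1.813
endloop
endfacet
facet normal -0.845 -0.413 0.339
outer loop
vertex 2.023 -0.886 -0.529
vertex 1.161 -0.107 -1.729
vertex 2.278 -2.333 -1.653
endloop
endfacet
facet normal 0.516 -0.467 0.718
outer loop
vertex 3.919 -1.533 -2.311
vertex 2.023 -0.886 -0.529
vertex 2.278 -2.333 -1.653
endloop
endfacet
facet normal -0.846 -0.413 0.339
outer loop
vertex 2.278 -2.333 -1.653
vertex 1.161 -0.107 -1.729
vertex 1.417 -1.554 -2.853
endloop
endfacet
facet normal 0.138 -0.783 -0.607
outer loop
vertex 1.417 -1.554 -2.853
vertex 3.919 -1.533 -2.311
vertex 2.278 -2.333 -1.653
endloop
endfacet
facet normal -0.138 0.783 0.607
outer loop
vertex 2.023 -0.886 -0.529
vertex 2.802 0.693 -2.387
vertex 1.161 -0.107 -1.729
endloop
endfacet
facet normal 0.516 -0.467 0.718
outer loop
vertex 3.663 -0.086 -1.187
vertex 2.023 -0.886 -0.529
vertex 3.919 -1.533 -2.311
endloop
endfacet
facet normal -0.138 0.783 0.607
outer loop
vertex 3.663 -0.086 -1.187
vertex 2.802 0.693 -2.387
vertex 2.023 -0.886 -0.529
endloop
endfacet
facet normal -0.516 0.467 -0.718
outer loop
vertex 1.161 -0.107 -1.729
vertex 2.802 0.693 -2.387
vertex 1.417 -1.554 -2.853
endloop
endfacet
facet normal 0.138 -0.782 -0.607
outer loop
vertex 3.057 -0.754 -3.511
vertex 3.919 -1.533 -2.311
vertex 1.417 -1.554 -2.853
endloop
endfacet
facet normal -0.516 0.467 -0.718
outer loop
vertex 1.417 -1.554 -2.853
vertex 2.802 0.693 -2.387
vertex 3.057 -0.754 -3.511
endloop
endfacet
facet normal 0.845 0.413 -0.339
outer loop
vertex 3.057 -0.754 -3.511
vertex 3.663 -0.086 -1.187
vertex 3.919 -1.533 -2.311
endloop
endfacet
facet normal 0.846 0.412 -0.339
outer loop
vertex 2.802 0.693 -2.387
vertex 3.663 -0.086 -1.187
vertex 3.057 -0.754 -3.511
endloop
endfacet
facet normal -0.704 -0.574 -0.418
outer loop
vertex 2.902 -3.794 2.835
vertex 2.19 -3.424 3.527
vertex 2.336 -2.929 2.601
endloop
endfacet
facet normal 0.725 0.307 -0.617
outer loop
vertex 2.902 -3.794 2.835
vertex 2.336 -2.929 2.601
vertex 3.55 -2.316 4.333
endloop
endfacet
facet normal -0.705 -0.574 -0.418
outer loop
vertex 2.336 -2.929 2.601
vertex 2.19 -3.424 3.527
vertex 1.624 -2.559 3.294
endloop
endfacet
facet normal 0.095 0.916 -0.391
outer loop
vertex 2.336 -2.929 2.601
vertex 1.624 -2.559 3.294
vertex 3.55 -2.316 4.333
endloop
endfacet
facet normal -0.705 -0.574 -0.417
outer loop
vertex 1.624 -2.559 3.294
vertex 2.19 -3.424 3.527
vertex 1.478 -3.053 4.22
endloop
endfacet
facet normal -0.326 0.854 0.404
outer loop
vertex 1.624 -2.559 3.294
vertex 1.478 -3.053 4.22
vertex 3.55 -2.316 4.333
endloop
endfacet
facet normal -0.705 -0.574 -0.417
outer loop
vertex 1.478 -3.053 4.22
vertex 2.19 -3.424 3.527
vertex 2.044 -3.918 4.453
endloop
endfacet
facet normal -0.119 0.185 0.976
outer loop
vertex 1.478 -3.053 4.22
vertex 2.044 -3.918 4.453
vertex 3.55 -2.316 4.333
endloop
endfacet
facet normal -0.705 -0.574 -0.417
outer loop
vertex 2.044 -3.918 4.453
vertex 2.19 -3.424 3.527
vertex 2.756 -4.289 3.761
endloop
endfacet
facet normal 0.509 -0.422 0.750
outer loop
vertex 2.044 -3.918 4.453
vertex 2.756 -4.289 3.761
vertex 3.55 -2.316 4.333
endloop
endfacet
facet normal -0.704 -0.574 -0.418
outer loop
vertex 2.756 -4.289 3.761
vertex 2.19 -3.424 3.527
vertex 2.902 -3.794 2.835
endloop
endfacet
facet normal 0.931 -0.361 -0.046
outer loop
vertex 2.756 -4.289 3.761
vertex 2.902 -3.794 2.835
vertex 3.55 -2.316 4.333
endloop
endfacet

endsolid


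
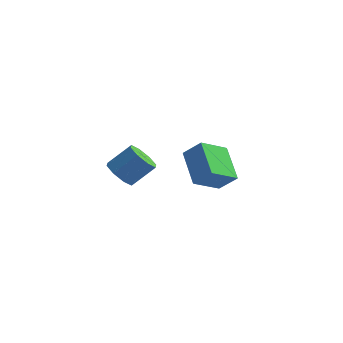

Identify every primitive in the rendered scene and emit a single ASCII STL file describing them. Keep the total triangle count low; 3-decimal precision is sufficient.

solid 
facet normal -0.438 -0.754 0.490
outer loop
vertex 2.018 3.497 -1.638
vertex 1.171 3.456 -2.459
vertex 3.063 2.231 -2.652
endloop
endfacet
facet normal 0.717 0.035 0.696
outer loop
vertex 3.769 3.444 -3.441
vertex 2.018 3.497 -1.638
vertex 3.063 2.231 -2.652
endloop
endfacet
facet normal -0.438 -0.754 0.490
outer loop
vertex 3.063 2.231 -2.652
vertex 1.171 3.456 -2.459
vertex 2.216 2.189 -3.473
endloop
endfacet
facet normal 0.541 -0.657 -0.525
outer loop
vertex 2.216 2.189 -3.473
vertex 3.769 3.444 -3.441
vertex 3.063 2.231 -2.652
endloop
endfacet
facet normal -0.541 0.657 0.525
outer loop
vertex 2.018 3.497 -1.638
vertex 1.877 4.669 -3.248
vertex 1.171 3.456 -2.459
endloop
endfacet
facet normal 0.717 0.035 0.696
outer loop
vertex 2.724 4.711 -2.427
vertex 2.018 3.497 -1.638
vertex 3.769 3.444 -3.441
endloop
endfacet
facet normal -0.542 0.656 0.525
outer loop
vertex 2.724 4.711 -2.427
vertex 1.877 4.669 -3.248
vertex 2.018 3.497 -1.638
endloop
endfacet
facet normal -0.717 -0.035 -0.696
outer loop
vertex 1.171 3.456 -2.459
vertex 1.877 4.669 -3.248
vertex 2.216 2.189 -3.473
endloop
endfacet
facet normal 0.541 -0.656 -0.526
outer loop
vertex 2.922 3.403 -4.262
vertex 3.769 3.444 -3.441
vertex 2.216 2.189 -3.473
endloop
endfacet
facet normal -0.717 -0.035 -0.696
outer loop
vertex 2.216 2.189 -3.473
vertex 1.877 4.669 -3.248
vertex 2.922 3.403 -4.262
endloop
endfacet
facet normal 0.438 0.754 -0.490
outer loop
vertex 2.922 3.403 -4.262
vertex 2.724 4.711 -2.427
vertex 3.769 3.444 -3.441
endloop
endfacet
facet normal 0.438 0.754 -0.490
outer loop
vertex 1.877 4.669 -3.248
vertex 2.724 4.711 -2.427
vertex 2.922 3.403 -4.262
endloop
endfacet
facet normal -0.583 -0.450 -0.677
outer loop
vertex 1.251 -1.914 -1.638
vertex 0.611 -1.708 -1.224
vertex 1.03 -1.377 -1.805
endloop
endfacet
facet normal 0.726 0.086 -0.683
outer loop
vertex 1.251 -1.914 -1.638
vertex 1.03 -1.377 -1.805
vertex 2.05 -1.299 -0.711
endloop
endfacet
facet normal 0.726 0.086 -0.683
outer loop
vertex 2.05 -1.299 -0.711
vertex 1.03 -1.377 -1.805
vertex 1.829 -0.761 -0.878
endloop
endfacet
facet normal 0.583 0.450 0.677
outer loop
vertex 2.05 -1.299 -0.711
vertex 1.829 -0.761 -0.878
vertex 1.409 -1.092 -0.296
endloop
endfacet
facet normal -0.583 -0.450 -0.677
outer loop
vertex 1.03 -1.377 -1.805
vertex 0.611 -1.708 -1.224
vertex 0.564 -1.033 -1.632
endloop
endfacet
facet normal 0.256 0.688 -0.678
outer loop
vertex 1.03 -1.377 -1.805
vertex 0.564 -1.033 -1.632
vertex 1.829 -0.761 -0.878
endloop
endfacet
facet normal 0.256 0.688 -0.678
outer loop
vertex 1.829 -0.761 -0.878
vertex 0.564 -1.033 -1.632
vertex 1.363 -0.417 -0.705
endloop
endfacet
facet normal 0.583 0.450 0.677
outer loop
vertex 1.829 -0.761 -0.878
vertex 1.363 -0.417 -0.705
vertex 1.409 -1.092 -0.296
endloop
endfacet
facet normal -0.583 -0.450 -0.677
outer loop
vertex 0.564 -1.033 -1.632
vertex 0.611 -1.708 -1.224
vertex 0.125 -1.085 -1.219
endloop
endfacet
facet normal -0.365 0.889 -0.276
outer loop
vertex 0.564 -1.033 -1.632
vertex 0.125 -1.085 -1.219
vertex 1.363 -0.417 -0.705
endloop
endfacet
facet normal -0.365 0.889 -0.276
outer loop
vertex 1.363 -0.417 -0.705
vertex 0.125 -1.085 -1.219
vertex 0.924 -0.469 -0.292
endloop
endfacet
facet normal 0.583 0.450 0.677
outer loop
vertex 1.363 -0.417 -0.705
vertex 0.924 -0.469 -0.292
vertex 1.409 -1.092 -0.296
endloop
endfacet
facet normal -0.583 -0.450 -0.677
outer loop
vertex 0.125 -1.085 -1.219
vertex 0.611 -1.708 -1.224
vertex -0.03 -1.501 -0.809
endloop
endfacet
facet normal -0.771 0.569 0.286
outer loop
vertex 0.125 -1.085 -1.219
vertex -0.03 -1.501 -0.809
vertex 0.924 -0.469 -0.292
endloop
endfacet
facet normal -0.771 0.569 0.287
outer loop
vertex 0.924 -0.469 -0.292
vertex -0.03 -1.501 -0.809
vertex 0.769 -0.886 0.118
endloop
endfacet
facet normal 0.583 0.449 0.677
outer loop
vertex 0.924 -0.469 -0.292
vertex 0.769 -0.886 0.118
vertex 1.409 -1.092 -0.296
endloop
endfacet
facet normal -0.583 -0.450 -0.677
outer loop
vertex -0.03 -1.501 -0.809
vertex 0.611 -1.708 -1.224
vertex 0.191 -2.039 -0.642
endloop
endfacet
facet normal -0.726 -0.086 0.683
outer loop
vertex -0.03 -1.501 -0.809
vertex 0.191 -2.039 -0.642
vertex 0.769 -0.886 0.118
endloop
endfacet
facet normal -0.726 -0.086 0.683
outer loop
vertex 0.769 -0.886 0.118
vertex 0.191 -2.039 -0.642
vertex 0.99 -1.423 0.285
endloop
endfacet
facet normal 0.583 0.450 0.677
outer loop
vertex 0.769 -0.886 0.118
vertex 0.99 -1.423 0.285
vertex 1.409 -1.092 -0.296
endloop
endfacet
facet normal -0.583 -0.450 -0.677
outer loop
vertex 0.191 -2.039 -0.642
vertex 0.611 -1.708 -1.224
vertex 0.657 -2.383 -0.815
endloop
endfacet
facet normal -0.256 -0.688 0.678
outer loop
vertex 0.191 -2.039 -0.642
vertex 0.657 -2.383 -0.815
vertex 0.99 -1.423 0.285
endloop
endfacet
facet normal -0.256 -0.688 0.678
outer loop
vertex 0.99 -1.423 0.285
vertex 0.657 -2.383 -0.815
vertex 1.456 -1.767 0.112
endloop
endfacet
facet normal 0.583 0.450 0.677
outer loop
vertex 0.99 -1.423 0.285
vertex 1.456 -1.767 0.112
vertex 1.409 -1.092 -0.296
endloop
endfacet
facet normal -0.583 -0.450 -0.677
outer loop
vertex 0.657 -2.383 -0.815
vertex 0.611 -1.708 -1.224
vertex 1.096 -2.331 -1.228
endloop
endfacet
facet normal 0.365 -0.889 0.276
outer loop
vertex 0.657 -2.383 -0.815
vertex 1.096 -2.331 -1.228
vertex 1.456 -1.767 0.112
endloop
endfacet
facet normal 0.365 -0.889 0.276
outer loop
vertex 1.456 -1.767 0.112
vertex 1.096 -2.331 -1.228
vertex 1.895 -1.715 -0.301
endloop
endfacet
facet normal 0.583 0.450 0.677
outer loop
vertex 1.456 -1.767 0.112
vertex 1.895 -1.715 -0.301
vertex 1.409 -1.092 -0.296
endloop
endfacet
facet normal -0.583 -0.449 -0.677
outer loop
vertex 1.096 -2.331 -1.228
vertex 0.611 -1.708 -1.224
vertex 1.251 -1.914 -1.638
endloop
endfacet
facet normal 0.771 -0.569 -0.287
outer loop
vertex 1.096 -2.331 -1.228
vertex 1.251 -1.914 -1.638
vertex 1.895 -1.715 -0.301
endloop
endfacet
facet normal 0.771 -0.569 -0.286
outer loop
vertex 1.895 -1.715 -0.301
vertex 1.251 -1.914 -1.638
vertex 2.05 -1.299 -0.711
endloop
endfacet
facet normal 0.583 0.450 0.677
outer loop
vertex 1.895 -1.715 -0.301
vertex 2.05 -1.299 -0.711
vertex 1.409 -1.092 -0.296
endloop
endfacet

endsolid


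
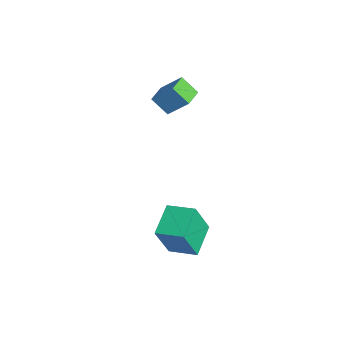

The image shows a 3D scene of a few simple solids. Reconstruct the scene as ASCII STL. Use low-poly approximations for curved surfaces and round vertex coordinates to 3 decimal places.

solid 
facet normal -0.769 0.531 0.355
outer loop
vertex 2.324 -1.562 -0.743
vertex 3.249 -0.418 -0.451
vertex 1.974 -0.792 -2.654
endloop
endfacet
facet normal -0.616 -0.763 -0.195
outer loop
vertex 3.351 -1.742 -3.289
vertex 2.324 -1.562 -0.743
vertex 1.974 -0.792 -2.654
endloop
endfacet
facet normal -0.769 0.531 0.355
outer loop
vertex 1.974 -0.792 -2.654
vertex 3.249 -0.418 -0.451
vertex 2.899 0.353 -2.361
endloop
endfacet
facet normal -0.167 0.369 -0.914
outer loop
vertex 2.899 0.353 -2.361
vertex 3.351 -1.742 -3.289
vertex 1.974 -0.792 -2.654
endloop
endfacet
facet normal 0.167 -0.369 0.914
outer loop
vertex 2.324 -1.562 -0.743
vertex 4.626 -1.368 -1.086
vertex 3.249 -0.418 -0.451
endloop
endfacet
facet normal -0.617 -0.763 -0.195
outer loop
vertex 3.701 -2.513 -1.379
vertex 2.324 -1.562 -0.743
vertex 3.351 -1.742 -3.289
endloop
endfacet
facet normal 0.167 -0.369 0.914
outer loop
vertex 3.701 -2.513 -1.379
vertex 4.626 -1.368 -1.086
vertex 2.324 -1.562 -0.743
endloop
endfacet
facet normal 0.616 0.763 0.195
outer loop
vertex 3.249 -0.418 -0.451
vertex 4.626 -1.368 -1.086
vertex 2.899 0.353 -2.361
endloop
endfacet
facet normal -0.168 0.369 -0.914
outer loop
vertex 4.276 -0.598 -2.997
vertex 3.351 -1.742 -3.289
vertex 2.899 0.353 -2.361
endloop
endfacet
facet normal 0.617 0.763 0.194
outer loop
vertex 2.899 0.353 -2.361
vertex 4.626 -1.368 -1.086
vertex 4.276 -0.598 -2.997
endloop
endfacet
facet normal 0.769 -0.531 -0.355
outer loop
vertex 4.276 -0.598 -2.997
vertex 3.701 -2.513 -1.379
vertex 3.351 -1.742 -3.289
endloop
endfacet
facet normal 0.770 -0.531 -0.355
outer loop
vertex 4.626 -1.368 -1.086
vertex 3.701 -2.513 -1.379
vertex 4.276 -0.598 -2.997
endloop
endfacet
facet normal -0.453 -0.552 0.700
outer loop
vertex -1.355 -0.303 4.683
vertex -2.295 0.408 4.635
vertex -1.969 -1.191 3.585
endloop
endfacet
facet normal 0.797 -0.602 0.041
outer loop
vertex -1.425 -0.528 2.745
vertex -1.355 -0.303 4.683
vertex -1.969 -1.191 3.585
endloop
endfacet
facet normal -0.454 -0.552 0.700
outer loop
vertex -1.969 -1.191 3.585
vertex -2.295 0.408 4.635
vertex -2.909 -0.48 3.536
endloop
endfacet
facet normal -0.399 -0.576 -0.713
outer loop
vertex -2.909 -0.48 3.536
vertex -1.425 -0.528 2.745
vertex -1.969 -1.191 3.585
endloop
endfacet
facet normal 0.399 0.576 0.713
outer loop
vertex -1.355 -0.303 4.683
vertex -1.751 1.071 3.795
vertex -2.295 0.408 4.635
endloop
endfacet
facet normal 0.797 -0.602 0.041
outer loop
vertex -0.811 0.36 3.844
vertex -1.355 -0.303 4.683
vertex -1.425 -0.528 2.745
endloop
endfacet
facet normal 0.399 0.576 0.714
outer loop
vertex -0.811 0.36 3.844
vertex -1.751 1.071 3.795
vertex -1.355 -0.303 4.683
endloop
endfacet
facet normal -0.797 0.602 -0.041
outer loop
vertex -2.295 0.408 4.635
vertex -1.751 1.071 3.795
vertex -2.909 -0.48 3.536
endloop
endfacet
facet normal -0.399 -0.576 -0.714
outer loop
vertex -2.365 0.183 2.697
vertex -1.425 -0.528 2.745
vertex -2.909 -0.48 3.536
endloop
endfacet
facet normal -0.797 0.602 -0.041
outer loop
vertex -2.909 -0.48 3.536
vertex -1.751 1.071 3.795
vertex -2.365 0.183 2.697
endloop
endfacet
facet normal 0.453 0.552 -0.700
outer loop
vertex -2.365 0.183 2.697
vertex -0.811 0.36 3.844
vertex -1.425 -0.528 2.745
endloop
endfacet
facet normal 0.454 0.552 -0.700
outer loop
vertex -1.751 1.071 3.795
vertex -0.811 0.36 3.844
vertex -2.365 0.183 2.697
endloop
endfacet

endsolid


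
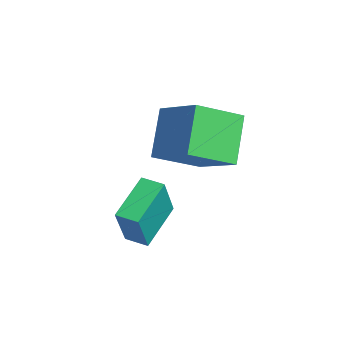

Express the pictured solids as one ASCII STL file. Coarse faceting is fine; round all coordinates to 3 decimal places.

solid 
facet normal -0.800 -0.362 -0.478
outer loop
vertex -3.163 -2.412 1.313
vertex -4.347 -1.761 2.802
vertex -3.386 -0.699 0.387
endloop
endfacet
facet normal 0.589 -0.324 -0.741
outer loop
vertex -1.793 0.021 1.338
vertex -3.163 -2.412 1.313
vertex -3.386 -0.699 0.387
endloop
endfacet
facet normal -0.800 -0.362 -0.478
outer loop
vertex -3.386 -0.699 0.387
vertex -4.347 -1.761 2.802
vertex -4.569 -0.048 1.876
endloop
endfacet
facet normal -0.113 0.874 -0.472
outer loop
vertex -4.569 -0.048 1.876
vertex -1.793 0.021 1.338
vertex -3.386 -0.699 0.387
endloop
endfacet
facet normal 0.113 -0.874 0.472
outer loop
vertex -3.163 -2.412 1.313
vertex -2.754 -1.041 3.753
vertex -4.347 -1.761 2.802
endloop
endfacet
facet normal 0.589 -0.324 -0.740
outer loop
vertex -1.571 -1.692 2.264
vertex -3.163 -2.412 1.313
vertex -1.793 0.021 1.338
endloop
endfacet
facet normal 0.113 -0.874 0.472
outer loop
vertex -1.571 -1.692 2.264
vertex -2.754 -1.041 3.753
vertex -3.163 -2.412 1.313
endloop
endfacet
facet normal -0.589 0.324 0.741
outer loop
vertex -4.347 -1.761 2.802
vertex -2.754 -1.041 3.753
vertex -4.569 -0.048 1.876
endloop
endfacet
facet normal -0.113 0.874 -0.472
outer loop
vertex -2.977 0.672 2.827
vertex -1.793 0.021 1.338
vertex -4.569 -0.048 1.876
endloop
endfacet
facet normal -0.589 0.324 0.741
outer loop
vertex -4.569 -0.048 1.876
vertex -2.754 -1.041 3.753
vertex -2.977 0.672 2.827
endloop
endfacet
facet normal 0.800 0.362 0.478
outer loop
vertex -2.977 0.672 2.827
vertex -1.571 -1.692 2.264
vertex -1.793 0.021 1.338
endloop
endfacet
facet normal 0.800 0.362 0.478
outer loop
vertex -2.754 -1.041 3.753
vertex -1.571 -1.692 2.264
vertex -2.977 0.672 2.827
endloop
endfacet
facet normal -0.701 -0.709 0.079
outer loop
vertex -1.222 -4.162 0.156
vertex -2.326 -2.98 0.968
vertex -1.936 -3.648 -1.562
endloop
endfacet
facet normal 0.609 -0.654 -0.449
outer loop
vertex -1.354 -3.06 -1.628
vertex -1.222 -4.162 0.156
vertex -1.936 -3.648 -1.562
endloop
endfacet
facet normal -0.701 -0.709 0.079
outer loop
vertex -1.936 -3.648 -1.562
vertex -2.326 -2.98 0.968
vertex -3.04 -2.466 -0.75
endloop
endfacet
facet normal -0.370 0.266 -0.890
outer loop
vertex -3.04 -2.466 -0.75
vertex -1.354 -3.06 -1.628
vertex -1.936 -3.648 -1.562
endloop
endfacet
facet normal 0.370 -0.266 0.890
outer loop
vertex -1.222 -4.162 0.156
vertex -1.744 -2.392 0.902
vertex -2.326 -2.98 0.968
endloop
endfacet
facet normal 0.609 -0.654 -0.449
outer loop
vertex -0.64 -3.574 0.09
vertex -1.222 -4.162 0.156
vertex -1.354 -3.06 -1.628
endloop
endfacet
facet normal 0.370 -0.266 0.890
outer loop
vertex -0.64 -3.574 0.09
vertex -1.744 -2.392 0.902
vertex -1.222 -4.162 0.156
endloop
endfacet
facet normal -0.609 0.654 0.449
outer loop
vertex -2.326 -2.98 0.968
vertex -1.744 -2.392 0.902
vertex -3.04 -2.466 -0.75
endloop
endfacet
facet normal -0.370 0.266 -0.890
outer loop
vertex -2.458 -1.878 -0.816
vertex -1.354 -3.06 -1.628
vertex -3.04 -2.466 -0.75
endloop
endfacet
facet normal -0.609 0.654 0.449
outer loop
vertex -3.04 -2.466 -0.75
vertex -1.744 -2.392 0.902
vertex -2.458 -1.878 -0.816
endloop
endfacet
facet normal 0.701 0.709 -0.079
outer loop
vertex -2.458 -1.878 -0.816
vertex -0.64 -3.574 0.09
vertex -1.354 -3.06 -1.628
endloop
endfacet
facet normal 0.701 0.709 -0.079
outer loop
vertex -1.744 -2.392 0.902
vertex -0.64 -3.574 0.09
vertex -2.458 -1.878 -0.816
endloop
endfacet

endsolid


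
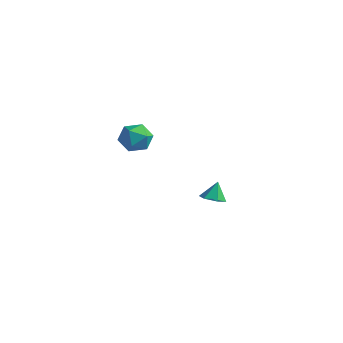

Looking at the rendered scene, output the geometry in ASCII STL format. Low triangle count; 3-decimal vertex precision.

solid 
facet normal 0.068 -0.422 -0.904
outer loop
vertex 1.576 2.291 -3.411
vertex 0.939 2.613 -3.609
vertex 1.581 2.962 -3.724
endloop
endfacet
facet normal 0.843 0.222 0.490
outer loop
vertex 1.576 2.291 -3.411
vertex 1.581 2.962 -3.724
vertex 0.861 3.107 -2.551
endloop
endfacet
facet normal 0.068 -0.422 -0.904
outer loop
vertex 1.581 2.962 -3.724
vertex 0.939 2.613 -3.609
vertex 0.945 3.284 -3.922
endloop
endfacet
facet normal 0.412 0.900 0.141
outer loop
vertex 1.581 2.962 -3.724
vertex 0.945 3.284 -3.922
vertex 0.861 3.107 -2.551
endloop
endfacet
facet normal 0.066 -0.422 -0.904
outer loop
vertex 0.945 3.284 -3.922
vertex 0.939 2.613 -3.609
vertex 0.303 2.935 -3.806
endloop
endfacet
facet normal -0.464 0.882 0.085
outer loop
vertex 0.945 3.284 -3.922
vertex 0.303 2.935 -3.806
vertex 0.861 3.107 -2.551
endloop
endfacet
facet normal 0.066 -0.422 -0.904
outer loop
vertex 0.303 2.935 -3.806
vertex 0.939 2.613 -3.609
vertex 0.297 2.264 -3.493
endloop
endfacet
facet normal -0.907 0.184 0.378
outer loop
vertex 0.303 2.935 -3.806
vertex 0.297 2.264 -3.493
vertex 0.861 3.107 -2.551
endloop
endfacet
facet normal 0.066 -0.422 -0.904
outer loop
vertex 0.297 2.264 -3.493
vertex 0.939 2.613 -3.609
vertex 0.933 1.942 -3.296
endloop
endfacet
facet normal -0.476 -0.495 0.727
outer loop
vertex 0.297 2.264 -3.493
vertex 0.933 1.942 -3.296
vertex 0.861 3.107 -2.551
endloop
endfacet
facet normal 0.068 -0.422 -0.904
outer loop
vertex 0.933 1.942 -3.296
vertex 0.939 2.613 -3.609
vertex 1.576 2.291 -3.411
endloop
endfacet
facet normal 0.399 -0.476 0.784
outer loop
vertex 0.933 1.942 -3.296
vertex 1.576 2.291 -3.411
vertex 0.861 3.107 -2.551
endloop
endfacet
facet normal -0.935 0.336 0.114
outer loop
vertex 0.753 -3.722 3.332
vertex 0.843 -3.79 4.271
vertex 1.078 -2.986 3.83
endloop
endfacet
facet normal -0.637 0.605 -0.478
outer loop
vertex 0.753 -3.722 3.332
vertex 1.078 -2.986 3.83
vertex 1.481 -3.213 3.005
endloop
endfacet
facet normal -0.444 0.060 -0.894
outer loop
vertex 0.753 -3.722 3.332
vertex 1.481 -3.213 3.005
vertex 1.494 -4.157 2.935
endloop
endfacet
facet normal -0.622 -0.547 -0.561
outer loop
vertex 0.753 -3.722 3.332
vertex 1.494 -4.157 2.935
vertex 1.1 -4.513 3.718
endloop
endfacet
facet normal -0.925 -0.376 0.061
outer loop
vertex 0.753 -3.722 3.332
vertex 1.1 -4.513 3.718
vertex 0.843 -3.79 4.271
endloop
endfacet
facet normal -0.046 0.957 -0.286
outer loop
vertex 1.481 -3.213 3.005
vertex 1.078 -2.986 3.83
vertex 2.02 -2.967 3.742
endloop
endfacet
facet normal -0.528 0.522 0.670
outer loop
vertex 1.078 -2.986 3.83
vertex 0.843 -3.79 4.271
vertex 1.626 -3.323 4.525
endloop
endfacet
facet normal -0.512 -0.629 0.585
outer loop
vertex 0.843 -3.79 4.271
vertex 1.1 -4.513 3.718
vertex 1.639 -4.267 4.455
endloop
endfacet
facet normal -0.021 -0.906 -0.423
outer loop
vertex 1.1 -4.513 3.718
vertex 1.494 -4.157 2.935
vertex 2.042 -4.494 3.63
endloop
endfacet
facet normal 0.267 0.075 -0.961
outer loop
vertex 1.494 -4.157 2.935
vertex 1.481 -3.213 3.005
vertex 2.277 -3.69 3.189
endloop
endfacet
facet normal 0.622 0.547 0.561
outer loop
vertex 2.367 -3.758 4.128
vertex 2.02 -2.967 3.742
vertex 1.626 -3.323 4.525
endloop
endfacet
facet normal 0.444 -0.060 0.894
outer loop
vertex 2.367 -3.758 4.128
vertex 1.626 -3.323 4.525
vertex 1.639 -4.267 4.455
endloop
endfacet
facet normal 0.637 -0.605 0.478
outer loop
vertex 2.367 -3.758 4.128
vertex 1.639 -4.267 4.455
vertex 2.042 -4.494 3.63
endloop
endfacet
facet normal 0.935 -0.336 -0.114
outer loop
vertex 2.367 -3.758 4.128
vertex 2.042 -4.494 3.63
vertex 2.277 -3.69 3.189
endloop
endfacet
facet normal 0.925 0.376 -0.061
outer loop
vertex 2.367 -3.758 4.128
vertex 2.277 -3.69 3.189
vertex 2.02 -2.967 3.742
endloop
endfacet
facet normal 0.021 0.906 0.423
outer loop
vertex 1.626 -3.323 4.525
vertex 2.02 -2.967 3.742
vertex 1.078 -2.986 3.83
endloop
endfacet
facet normal -0.267 -0.075 0.961
outer loop
vertex 1.639 -4.267 4.455
vertex 1.626 -3.323 4.525
vertex 0.843 -3.79 4.271
endloop
endfacet
facet normal 0.046 -0.957 0.286
outer loop
vertex 2.042 -4.494 3.63
vertex 1.639 -4.267 4.455
vertex 1.1 -4.513 3.718
endloop
endfacet
facet normal 0.528 -0.522 -0.670
outer loop
vertex 2.277 -3.69 3.189
vertex 2.042 -4.494 3.63
vertex 1.494 -4.157 2.935
endloop
endfacet
facet normal 0.512 0.629 -0.585
outer loop
vertex 2.02 -2.967 3.742
vertex 2.277 -3.69 3.189
vertex 1.481 -3.213 3.005
endloop
endfacet

endsolid


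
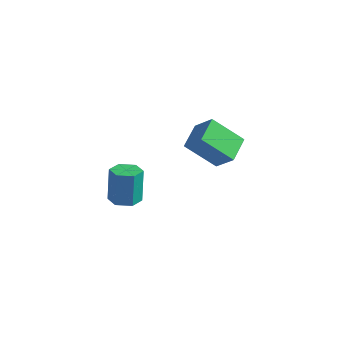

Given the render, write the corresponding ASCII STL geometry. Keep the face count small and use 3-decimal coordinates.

solid 
facet normal -0.676 0.075 -0.733
outer loop
vertex -3.14 2.594 1.65
vertex -3.314 3.718 1.926
vertex -1.964 3.032 0.609
endloop
endfacet
facet normal 0.148 -0.960 -0.237
outer loop
vertex -1.166 2.942 1.474
vertex -3.14 2.594 1.65
vertex -1.964 3.032 0.609
endloop
endfacet
facet normal -0.676 0.076 -0.733
outer loop
vertex -1.964 3.032 0.609
vertex -3.314 3.718 1.926
vertex -2.138 4.156 0.886
endloop
endfacet
facet normal 0.722 0.269 -0.638
outer loop
vertex -2.138 4.156 0.886
vertex -1.166 2.942 1.474
vertex -1.964 3.032 0.609
endloop
endfacet
facet normal -0.722 -0.268 0.638
outer loop
vertex -3.14 2.594 1.65
vertex -2.516 3.628 2.791
vertex -3.314 3.718 1.926
endloop
endfacet
facet normal 0.148 -0.960 -0.237
outer loop
vertex -2.342 2.504 2.514
vertex -3.14 2.594 1.65
vertex -1.166 2.942 1.474
endloop
endfacet
facet normal -0.721 -0.269 0.638
outer loop
vertex -2.342 2.504 2.514
vertex -2.516 3.628 2.791
vertex -3.14 2.594 1.65
endloop
endfacet
facet normal -0.148 0.960 0.237
outer loop
vertex -3.314 3.718 1.926
vertex -2.516 3.628 2.791
vertex -2.138 4.156 0.886
endloop
endfacet
facet normal 0.721 0.268 -0.638
outer loop
vertex -1.34 4.066 1.75
vertex -1.166 2.942 1.474
vertex -2.138 4.156 0.886
endloop
endfacet
facet normal -0.148 0.960 0.237
outer loop
vertex -2.138 4.156 0.886
vertex -2.516 3.628 2.791
vertex -1.34 4.066 1.75
endloop
endfacet
facet normal 0.676 -0.075 0.733
outer loop
vertex -1.34 4.066 1.75
vertex -2.342 2.504 2.514
vertex -1.166 2.942 1.474
endloop
endfacet
facet normal 0.677 -0.076 0.732
outer loop
vertex -2.516 3.628 2.791
vertex -2.342 2.504 2.514
vertex -1.34 4.066 1.75
endloop
endfacet
facet normal 0.120 -0.280 -0.952
outer loop
vertex -2.659 -1.182 1.722
vertex -3.215 -1.478 1.739
vertex -3.184 -0.873 1.565
endloop
endfacet
facet normal 0.538 0.825 -0.175
outer loop
vertex -2.659 -1.182 1.722
vertex -3.184 -0.873 1.565
vertex -2.829 -0.787 3.065
endloop
endfacet
facet normal 0.538 0.825 -0.175
outer loop
vertex -2.829 -0.787 3.065
vertex -3.184 -0.873 1.565
vertex -3.354 -0.478 2.907
endloop
endfacet
facet normal -0.121 0.281 0.952
outer loop
vertex -2.829 -0.787 3.065
vertex -3.354 -0.478 2.907
vertex -3.385 -1.082 3.081
endloop
endfacet
facet normal 0.121 -0.280 -0.952
outer loop
vertex -3.184 -0.873 1.565
vertex -3.215 -1.478 1.739
vertex -3.741 -1.168 1.581
endloop
endfacet
facet normal -0.453 0.838 -0.304
outer loop
vertex -3.184 -0.873 1.565
vertex -3.741 -1.168 1.581
vertex -3.354 -0.478 2.907
endloop
endfacet
facet normal -0.453 0.838 -0.304
outer loop
vertex -3.354 -0.478 2.907
vertex -3.741 -1.168 1.581
vertex -3.911 -0.773 2.924
endloop
endfacet
facet normal -0.119 0.280 0.952
outer loop
vertex -3.354 -0.478 2.907
vertex -3.911 -0.773 2.924
vertex -3.385 -1.082 3.081
endloop
endfacet
facet normal 0.121 -0.280 -0.952
outer loop
vertex -3.741 -1.168 1.581
vertex -3.215 -1.478 1.739
vertex -3.771 -1.773 1.755
endloop
endfacet
facet normal -0.992 0.012 -0.129
outer loop
vertex -3.741 -1.168 1.581
vertex -3.771 -1.773 1.755
vertex -3.911 -0.773 2.924
endloop
endfacet
facet normal -0.992 0.012 -0.129
outer loop
vertex -3.911 -0.773 2.924
vertex -3.771 -1.773 1.755
vertex -3.941 -1.378 3.098
endloop
endfacet
facet normal -0.120 0.280 0.953
outer loop
vertex -3.911 -0.773 2.924
vertex -3.941 -1.378 3.098
vertex -3.385 -1.082 3.081
endloop
endfacet
facet normal 0.121 -0.281 -0.952
outer loop
vertex -3.771 -1.773 1.755
vertex -3.215 -1.478 1.739
vertex -3.246 -2.082 1.913
endloop
endfacet
facet normal -0.538 -0.825 0.174
outer loop
vertex -3.771 -1.773 1.755
vertex -3.246 -2.082 1.913
vertex -3.941 -1.378 3.098
endloop
endfacet
facet normal -0.538 -0.825 0.175
outer loop
vertex -3.941 -1.378 3.098
vertex -3.246 -2.082 1.913
vertex -3.416 -1.687 3.255
endloop
endfacet
facet normal -0.120 0.280 0.952
outer loop
vertex -3.941 -1.378 3.098
vertex -3.416 -1.687 3.255
vertex -3.385 -1.082 3.081
endloop
endfacet
facet normal 0.119 -0.280 -0.952
outer loop
vertex -3.246 -2.082 1.913
vertex -3.215 -1.478 1.739
vertex -2.689 -1.787 1.896
endloop
endfacet
facet normal 0.453 -0.838 0.304
outer loop
vertex -3.246 -2.082 1.913
vertex -2.689 -1.787 1.896
vertex -3.416 -1.687 3.255
endloop
endfacet
facet normal 0.453 -0.838 0.304
outer loop
vertex -3.416 -1.687 3.255
vertex -2.689 -1.787 1.896
vertex -2.859 -1.392 3.239
endloop
endfacet
facet normal -0.121 0.280 0.952
outer loop
vertex -3.416 -1.687 3.255
vertex -2.859 -1.392 3.239
vertex -3.385 -1.082 3.081
endloop
endfacet
facet normal 0.120 -0.280 -0.953
outer loop
vertex -2.689 -1.787 1.896
vertex -3.215 -1.478 1.739
vertex -2.659 -1.182 1.722
endloop
endfacet
facet normal 0.992 -0.012 0.129
outer loop
vertex -2.689 -1.787 1.896
vertex -2.659 -1.182 1.722
vertex -2.859 -1.392 3.239
endloop
endfacet
facet normal 0.992 -0.012 0.129
outer loop
vertex -2.859 -1.392 3.239
vertex -2.659 -1.182 1.722
vertex -2.829 -0.787 3.065
endloop
endfacet
facet normal -0.121 0.280 0.952
outer loop
vertex -2.859 -1.392 3.239
vertex -2.829 -0.787 3.065
vertex -3.385 -1.082 3.081
endloop
endfacet

endsolid


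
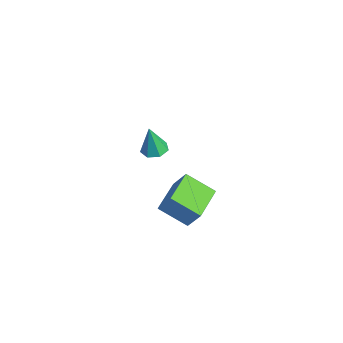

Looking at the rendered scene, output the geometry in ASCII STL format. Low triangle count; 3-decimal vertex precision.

solid 
facet normal 0.019 0.161 -0.987
outer loop
vertex -0.813 -0.909 2.7
vertex -1.573 -0.897 2.687
vertex -1.092 -0.318 2.791
endloop
endfacet
facet normal 0.838 0.328 0.436
outer loop
vertex -0.813 -0.909 2.7
vertex -1.092 -0.318 2.791
vertex -1.607 -1.183 4.433
endloop
endfacet
facet normal 0.020 0.161 -0.987
outer loop
vertex -1.092 -0.318 2.791
vertex -1.573 -0.897 2.687
vertex -1.733 -0.164 2.803
endloop
endfacet
facet normal 0.210 0.836 0.506
outer loop
vertex -1.092 -0.318 2.791
vertex -1.733 -0.164 2.803
vertex -1.607 -1.183 4.433
endloop
endfacet
facet normal 0.020 0.160 -0.987
outer loop
vertex -1.733 -0.164 2.803
vertex -1.573 -0.897 2.687
vertex -2.254 -0.562 2.728
endloop
endfacet
facet normal -0.579 0.670 0.464
outer loop
vertex -1.733 -0.164 2.803
vertex -2.254 -0.562 2.728
vertex -1.607 -1.183 4.433
endloop
endfacet
facet normal 0.020 0.160 -0.987
outer loop
vertex -2.254 -0.562 2.728
vertex -1.573 -0.897 2.687
vertex -2.262 -1.213 2.622
endloop
endfacet
facet normal -0.939 -0.044 0.340
outer loop
vertex -2.254 -0.562 2.728
vertex -2.262 -1.213 2.622
vertex -1.607 -1.183 4.433
endloop
endfacet
facet normal 0.019 0.162 -0.987
outer loop
vertex -2.262 -1.213 2.622
vertex -1.573 -0.897 2.687
vertex -1.751 -1.626 2.564
endloop
endfacet
facet normal -0.596 -0.770 0.228
outer loop
vertex -2.262 -1.213 2.622
vertex -1.751 -1.626 2.564
vertex -1.607 -1.183 4.433
endloop
endfacet
facet normal 0.020 0.162 -0.987
outer loop
vertex -1.751 -1.626 2.564
vertex -1.573 -0.897 2.687
vertex -1.106 -1.491 2.599
endloop
endfacet
facet normal 0.189 -0.959 0.213
outer loop
vertex -1.751 -1.626 2.564
vertex -1.106 -1.491 2.599
vertex -1.607 -1.183 4.433
endloop
endfacet
facet normal 0.019 0.161 -0.987
outer loop
vertex -1.106 -1.491 2.599
vertex -1.573 -0.897 2.687
vertex -0.813 -0.909 2.7
endloop
endfacet
facet normal 0.828 -0.470 0.305
outer loop
vertex -1.106 -1.491 2.599
vertex -0.813 -0.909 2.7
vertex -1.607 -1.183 4.433
endloop
endfacet
facet normal -0.687 0.714 0.134
outer loop
vertex -3.23 1.589 -1.758
vertex -2.112 2.851 -2.758
vertex -3.951 1.15 -3.117
endloop
endfacet
facet normal -0.570 -0.644 0.510
outer loop
vertex -2.488 -0.371 -3.402
vertex -3.23 1.589 -1.758
vertex -3.951 1.15 -3.117
endloop
endfacet
facet normal -0.687 0.714 0.134
outer loop
vertex -3.951 1.15 -3.117
vertex -2.112 2.851 -2.758
vertex -2.833 2.412 -4.117
endloop
endfacet
facet normal -0.451 -0.274 -0.850
outer loop
vertex -2.833 2.412 -4.117
vertex -2.488 -0.371 -3.402
vertex -3.951 1.15 -3.117
endloop
endfacet
facet normal 0.451 0.274 0.850
outer loop
vertex -3.23 1.589 -1.758
vertex -0.649 1.33 -3.043
vertex -2.112 2.851 -2.758
endloop
endfacet
facet normal -0.570 -0.644 0.510
outer loop
vertex -1.767 0.068 -2.043
vertex -3.23 1.589 -1.758
vertex -2.488 -0.371 -3.402
endloop
endfacet
facet normal 0.451 0.274 0.850
outer loop
vertex -1.767 0.068 -2.043
vertex -0.649 1.33 -3.043
vertex -3.23 1.589 -1.758
endloop
endfacet
facet normal 0.570 0.644 -0.510
outer loop
vertex -2.112 2.851 -2.758
vertex -0.649 1.33 -3.043
vertex -2.833 2.412 -4.117
endloop
endfacet
facet normal -0.451 -0.274 -0.850
outer loop
vertex -1.37 0.891 -4.402
vertex -2.488 -0.371 -3.402
vertex -2.833 2.412 -4.117
endloop
endfacet
facet normal 0.570 0.644 -0.510
outer loop
vertex -2.833 2.412 -4.117
vertex -0.649 1.33 -3.043
vertex -1.37 0.891 -4.402
endloop
endfacet
facet normal 0.687 -0.714 -0.134
outer loop
vertex -1.37 0.891 -4.402
vertex -1.767 0.068 -2.043
vertex -2.488 -0.371 -3.402
endloop
endfacet
facet normal 0.687 -0.714 -0.134
outer loop
vertex -0.649 1.33 -3.043
vertex -1.767 0.068 -2.043
vertex -1.37 0.891 -4.402
endloop
endfacet

endsolid


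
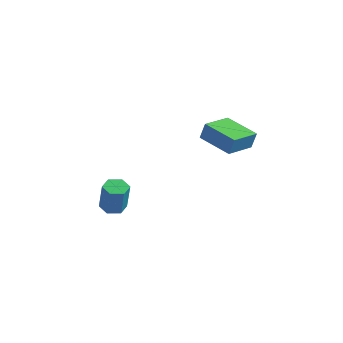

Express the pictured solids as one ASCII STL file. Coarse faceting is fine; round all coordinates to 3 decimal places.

solid 
facet normal -0.267 0.170 -0.949
outer loop
vertex 0.901 -1.79 -3.037
vertex 0.346 -1.651 -2.856
vertex 0.765 -1.223 -2.897
endloop
endfacet
facet normal 0.937 0.277 -0.214
outer loop
vertex 0.901 -1.79 -3.037
vertex 0.765 -1.223 -2.897
vertex 1.309 -2.049 -1.585
endloop
endfacet
facet normal 0.937 0.277 -0.214
outer loop
vertex 1.309 -2.049 -1.585
vertex 0.765 -1.223 -2.897
vertex 1.173 -1.482 -1.446
endloop
endfacet
facet normal 0.267 -0.169 0.949
outer loop
vertex 1.309 -2.049 -1.585
vertex 1.173 -1.482 -1.446
vertex 0.754 -1.909 -1.404
endloop
endfacet
facet normal -0.265 0.169 -0.949
outer loop
vertex 0.765 -1.223 -2.897
vertex 0.346 -1.651 -2.856
vertex 0.21 -1.083 -2.717
endloop
endfacet
facet normal 0.272 0.958 0.094
outer loop
vertex 0.765 -1.223 -2.897
vertex 0.21 -1.083 -2.717
vertex 1.173 -1.482 -1.446
endloop
endfacet
facet normal 0.272 0.958 0.094
outer loop
vertex 1.173 -1.482 -1.446
vertex 0.21 -1.083 -2.717
vertex 0.618 -1.342 -1.265
endloop
endfacet
facet normal 0.267 -0.169 0.949
outer loop
vertex 1.173 -1.482 -1.446
vertex 0.618 -1.342 -1.265
vertex 0.754 -1.909 -1.404
endloop
endfacet
facet normal -0.267 0.168 -0.949
outer loop
vertex 0.21 -1.083 -2.717
vertex 0.346 -1.651 -2.856
vertex -0.209 -1.511 -2.675
endloop
endfacet
facet normal -0.665 0.681 0.308
outer loop
vertex 0.21 -1.083 -2.717
vertex -0.209 -1.511 -2.675
vertex 0.618 -1.342 -1.265
endloop
endfacet
facet normal -0.665 0.681 0.308
outer loop
vertex 0.618 -1.342 -1.265
vertex -0.209 -1.511 -2.675
vertex 0.199 -1.77 -1.223
endloop
endfacet
facet normal 0.267 -0.168 0.949
outer loop
vertex 0.618 -1.342 -1.265
vertex 0.199 -1.77 -1.223
vertex 0.754 -1.909 -1.404
endloop
endfacet
facet normal -0.267 0.169 -0.949
outer loop
vertex -0.209 -1.511 -2.675
vertex 0.346 -1.651 -2.856
vertex -0.073 -2.078 -2.814
endloop
endfacet
facet normal -0.937 -0.277 0.214
outer loop
vertex -0.209 -1.511 -2.675
vertex -0.073 -2.078 -2.814
vertex 0.199 -1.77 -1.223
endloop
endfacet
facet normal -0.937 -0.277 0.214
outer loop
vertex 0.199 -1.77 -1.223
vertex -0.073 -2.078 -2.814
vertex 0.335 -2.337 -1.363
endloop
endfacet
facet normal 0.267 -0.170 0.949
outer loop
vertex 0.199 -1.77 -1.223
vertex 0.335 -2.337 -1.363
vertex 0.754 -1.909 -1.404
endloop
endfacet
facet normal -0.267 0.169 -0.949
outer loop
vertex -0.073 -2.078 -2.814
vertex 0.346 -1.651 -2.856
vertex 0.482 -2.218 -2.995
endloop
endfacet
facet normal -0.272 -0.958 -0.094
outer loop
vertex -0.073 -2.078 -2.814
vertex 0.482 -2.218 -2.995
vertex 0.335 -2.337 -1.363
endloop
endfacet
facet normal -0.272 -0.958 -0.094
outer loop
vertex 0.335 -2.337 -1.363
vertex 0.482 -2.218 -2.995
vertex 0.89 -2.477 -1.543
endloop
endfacet
facet normal 0.265 -0.169 0.949
outer loop
vertex 0.335 -2.337 -1.363
vertex 0.89 -2.477 -1.543
vertex 0.754 -1.909 -1.404
endloop
endfacet
facet normal -0.267 0.168 -0.949
outer loop
vertex 0.482 -2.218 -2.995
vertex 0.346 -1.651 -2.856
vertex 0.901 -1.79 -3.037
endloop
endfacet
facet normal 0.665 -0.681 -0.308
outer loop
vertex 0.482 -2.218 -2.995
vertex 0.901 -1.79 -3.037
vertex 0.89 -2.477 -1.543
endloop
endfacet
facet normal 0.665 -0.681 -0.308
outer loop
vertex 0.89 -2.477 -1.543
vertex 0.901 -1.79 -3.037
vertex 1.309 -2.049 -1.585
endloop
endfacet
facet normal 0.267 -0.168 0.949
outer loop
vertex 0.89 -2.477 -1.543
vertex 1.309 -2.049 -1.585
vertex 0.754 -1.909 -1.404
endloop
endfacet
facet normal -0.969 0.089 0.232
outer loop
vertex 1.558 3.236 0.574
vertex 1.656 4.772 0.392
vertex 1.339 3.146 -0.304
endloop
endfacet
facet normal -0.064 -0.991 0.117
outer loop
vertex 3.044 2.988 -0.712
vertex 1.558 3.236 0.574
vertex 1.339 3.146 -0.304
endloop
endfacet
facet normal -0.969 0.089 0.232
outer loop
vertex 1.339 3.146 -0.304
vertex 1.656 4.772 0.392
vertex 1.437 4.682 -0.486
endloop
endfacet
facet normal -0.240 -0.099 -0.966
outer loop
vertex 1.437 4.682 -0.486
vertex 3.044 2.988 -0.712
vertex 1.339 3.146 -0.304
endloop
endfacet
facet normal 0.240 0.099 0.966
outer loop
vertex 1.558 3.236 0.574
vertex 3.361 4.614 -0.016
vertex 1.656 4.772 0.392
endloop
endfacet
facet normal -0.064 -0.991 0.117
outer loop
vertex 3.263 3.078 0.166
vertex 1.558 3.236 0.574
vertex 3.044 2.988 -0.712
endloop
endfacet
facet normal 0.240 0.099 0.966
outer loop
vertex 3.263 3.078 0.166
vertex 3.361 4.614 -0.016
vertex 1.558 3.236 0.574
endloop
endfacet
facet normal 0.064 0.991 -0.117
outer loop
vertex 1.656 4.772 0.392
vertex 3.361 4.614 -0.016
vertex 1.437 4.682 -0.486
endloop
endfacet
facet normal -0.240 -0.099 -0.966
outer loop
vertex 3.142 4.524 -0.894
vertex 3.044 2.988 -0.712
vertex 1.437 4.682 -0.486
endloop
endfacet
facet normal 0.064 0.991 -0.117
outer loop
vertex 1.437 4.682 -0.486
vertex 3.361 4.614 -0.016
vertex 3.142 4.524 -0.894
endloop
endfacet
facet normal 0.969 -0.089 -0.232
outer loop
vertex 3.142 4.524 -0.894
vertex 3.263 3.078 0.166
vertex 3.044 2.988 -0.712
endloop
endfacet
facet normal 0.969 -0.089 -0.232
outer loop
vertex 3.361 4.614 -0.016
vertex 3.263 3.078 0.166
vertex 3.142 4.524 -0.894
endloop
endfacet

endsolid


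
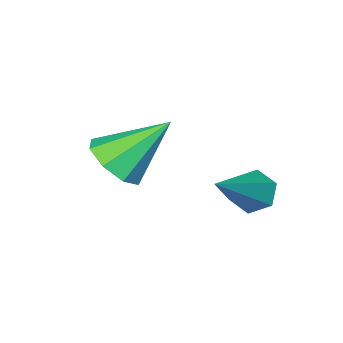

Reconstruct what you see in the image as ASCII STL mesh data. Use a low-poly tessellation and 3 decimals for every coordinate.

solid 
facet normal -0.789 -0.203 -0.579
outer loop
vertex -3.434 3.772 -2.691
vertex -3.739 3.602 -2.216
vertex -3.756 4.165 -2.39
endloop
endfacet
facet normal 0.473 0.746 -0.468
outer loop
vertex -3.434 3.772 -2.691
vertex -3.756 4.165 -2.39
vertex -2.201 3.998 -1.084
endloop
endfacet
facet normal -0.789 -0.203 -0.580
outer loop
vertex -3.756 4.165 -2.39
vertex -3.739 3.602 -2.216
vertex -4.061 3.994 -1.915
endloop
endfacet
facet normal -0.121 0.956 0.266
outer loop
vertex -3.756 4.165 -2.39
vertex -4.061 3.994 -1.915
vertex -2.201 3.998 -1.084
endloop
endfacet
facet normal -0.789 -0.203 -0.580
outer loop
vertex -4.061 3.994 -1.915
vertex -3.739 3.602 -2.216
vertex -4.044 3.431 -1.741
endloop
endfacet
facet normal -0.394 0.260 0.881
outer loop
vertex -4.061 3.994 -1.915
vertex -4.044 3.431 -1.741
vertex -2.201 3.998 -1.084
endloop
endfacet
facet normal -0.789 -0.204 -0.580
outer loop
vertex -4.044 3.431 -1.741
vertex -3.739 3.602 -2.216
vertex -3.722 3.038 -2.041
endloop
endfacet
facet normal -0.074 -0.643 0.762
outer loop
vertex -4.044 3.431 -1.741
vertex -3.722 3.038 -2.041
vertex -2.201 3.998 -1.084
endloop
endfacet
facet normal -0.789 -0.204 -0.580
outer loop
vertex -3.722 3.038 -2.041
vertex -3.739 3.602 -2.216
vertex -3.417 3.209 -2.516
endloop
endfacet
facet normal 0.521 -0.853 0.028
outer loop
vertex -3.722 3.038 -2.041
vertex -3.417 3.209 -2.516
vertex -2.201 3.998 -1.084
endloop
endfacet
facet normal -0.789 -0.204 -0.580
outer loop
vertex -3.417 3.209 -2.516
vertex -3.739 3.602 -2.216
vertex -3.434 3.772 -2.691
endloop
endfacet
facet normal 0.794 -0.158 -0.587
outer loop
vertex -3.417 3.209 -2.516
vertex -3.434 3.772 -2.691
vertex -2.201 3.998 -1.084
endloop
endfacet
facet normal 0.575 -0.428 -0.698
outer loop
vertex -1.219 1.63 -1.233
vertex -1.864 1.279 -1.549
vertex -1.485 1.974 -1.663
endloop
endfacet
facet normal 0.404 0.820 0.406
outer loop
vertex -1.219 1.63 -1.233
vertex -1.485 1.974 -1.663
vertex -2.836 2.001 -0.371
endloop
endfacet
facet normal 0.575 -0.428 -0.698
outer loop
vertex -1.485 1.974 -1.663
vertex -1.864 1.279 -1.549
vertex -1.974 1.911 -2.027
endloop
endfacet
facet normal -0.063 0.994 -0.087
outer loop
vertex -1.485 1.974 -1.663
vertex -1.974 1.911 -2.027
vertex -2.836 2.001 -0.371
endloop
endfacet
facet normal 0.575 -0.428 -0.698
outer loop
vertex -1.974 1.911 -2.027
vertex -1.864 1.279 -1.549
vertex -2.398 1.478 -2.111
endloop
endfacet
facet normal -0.629 0.687 -0.365
outer loop
vertex -1.974 1.911 -2.027
vertex -2.398 1.478 -2.111
vertex -2.836 2.001 -0.371
endloop
endfacet
facet normal 0.575 -0.428 -0.698
outer loop
vertex -2.398 1.478 -2.111
vertex -1.864 1.279 -1.549
vertex -2.51 0.928 -1.866
endloop
endfacet
facet normal -0.961 0.078 -0.265
outer loop
vertex -2.398 1.478 -2.111
vertex -2.51 0.928 -1.866
vertex -2.836 2.001 -0.371
endloop
endfacet
facet normal 0.574 -0.426 -0.699
outer loop
vertex -2.51 0.928 -1.866
vertex -1.864 1.279 -1.549
vertex -2.243 0.583 -1.436
endloop
endfacet
facet normal -0.865 -0.477 0.154
outer loop
vertex -2.51 0.928 -1.866
vertex -2.243 0.583 -1.436
vertex -2.836 2.001 -0.371
endloop
endfacet
facet normal 0.575 -0.427 -0.698
outer loop
vertex -2.243 0.583 -1.436
vertex -1.864 1.279 -1.549
vertex -1.755 0.646 -1.072
endloop
endfacet
facet normal -0.398 -0.652 0.646
outer loop
vertex -2.243 0.583 -1.436
vertex -1.755 0.646 -1.072
vertex -2.836 2.001 -0.371
endloop
endfacet
facet normal 0.575 -0.427 -0.698
outer loop
vertex -1.755 0.646 -1.072
vertex -1.864 1.279 -1.549
vertex -1.331 1.08 -0.988
endloop
endfacet
facet normal 0.169 -0.343 0.924
outer loop
vertex -1.755 0.646 -1.072
vertex -1.331 1.08 -0.988
vertex -2.836 2.001 -0.371
endloop
endfacet
facet normal 0.575 -0.428 -0.698
outer loop
vertex -1.331 1.08 -0.988
vertex -1.864 1.279 -1.549
vertex -1.219 1.63 -1.233
endloop
endfacet
facet normal 0.500 0.265 0.824
outer loop
vertex -1.331 1.08 -0.988
vertex -1.219 1.63 -1.233
vertex -2.836 2.001 -0.371
endloop
endfacet

endsolid
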